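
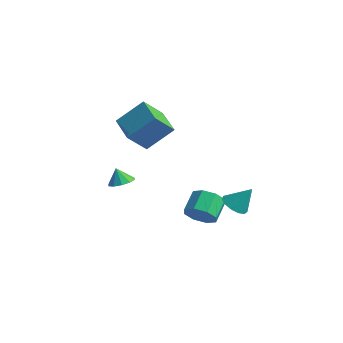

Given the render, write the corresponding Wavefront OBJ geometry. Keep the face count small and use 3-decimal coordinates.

v 1.127 0.359 -3.344
v 1.71 1.047 -3.861
v 1.136 2.17 -3.012
v 0.553 1.481 -2.496
v 0.998 0.938 -4.198
v 0.424 2.061 -3.35
v 0.361 0.489 -4.035
v -0.213 1.612 -3.187
v 0.173 -0.036 -3.467
v -0.401 1.087 -2.619
v 0.544 -0.33 -2.828
v -0.03 0.793 -1.979
v 1.256 -0.221 -2.49
v 0.682 0.902 -1.642
v 1.893 0.228 -2.653
v 1.319 1.351 -1.805
v 2.081 0.753 -3.221
v 1.507 1.876 -2.373
v 3.179 1.155 -1.794
v 3.701 0.452 -1.706
v 3.861 1.825 -0.486
v 3.944 0.771 -1.997
v 3.945 1.212 -2.223
v 3.702 1.635 -2.313
v 3.293 1.905 -2.238
v 2.848 1.938 -2.022
v 2.508 1.721 -1.734
v 2.381 1.325 -1.464
v 2.507 0.875 -1.299
v 2.846 0.513 -1.291
v 3.291 0.356 -1.443
v -0.731 -1.998 2.088
v -0.842 -3.285 3.371
v -2.533 -1.4 2.531
v -2.644 -2.687 3.814
v 0.064 -0.653 3.506
v -0.047 -1.94 4.789
v -1.738 -0.055 3.949
v -1.849 -1.342 5.232
v -3.004 -2.074 -1.504
v -2.353 -2.537 -1.314
v -3.376 -2.186 -0.496
v -2.236 -2.053 -1.217
v -2.411 -1.578 -1.23
v -2.813 -1.292 -1.347
v -3.288 -1.305 -1.524
v -3.654 -1.612 -1.693
v -3.772 -2.095 -1.79
v -3.596 -2.57 -1.778
v -3.194 -2.856 -1.661
v -2.72 -2.843 -1.484
f 2 1 5
f 2 5 3
f 3 5 6
f 3 6 4
f 5 1 7
f 5 7 6
f 6 7 8
f 6 8 4
f 7 1 9
f 7 9 8
f 8 9 10
f 8 10 4
f 9 1 11
f 9 11 10
f 10 11 12
f 10 12 4
f 11 1 13
f 11 13 12
f 12 13 14
f 12 14 4
f 13 1 15
f 13 15 14
f 14 15 16
f 14 16 4
f 15 1 17
f 15 17 16
f 16 17 18
f 16 18 4
f 17 1 2
f 17 2 18
f 18 2 3
f 18 3 4
f 20 19 22
f 20 22 21
f 22 19 23
f 22 23 21
f 23 19 24
f 23 24 21
f 24 19 25
f 24 25 21
f 25 19 26
f 25 26 21
f 26 19 27
f 26 27 21
f 27 19 28
f 27 28 21
f 28 19 29
f 28 29 21
f 29 19 30
f 29 30 21
f 30 19 31
f 30 31 21
f 31 19 20
f 31 20 21
f 33 35 32
f 36 33 32
f 32 35 34
f 34 36 32
f 33 39 35
f 37 33 36
f 37 39 33
f 35 39 34
f 38 36 34
f 34 39 38
f 38 37 36
f 39 37 38
f 41 40 43
f 41 43 42
f 43 40 44
f 43 44 42
f 44 40 45
f 44 45 42
f 45 40 46
f 45 46 42
f 46 40 47
f 46 47 42
f 47 40 48
f 47 48 42
f 48 40 49
f 48 49 42
f 49 40 50
f 49 50 42
f 50 40 51
f 50 51 42
f 51 40 41
f 51 41 42



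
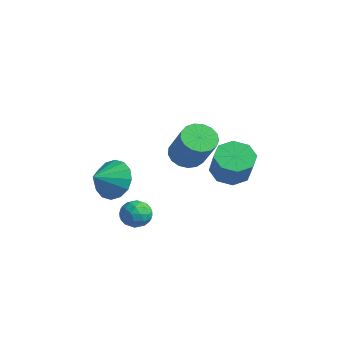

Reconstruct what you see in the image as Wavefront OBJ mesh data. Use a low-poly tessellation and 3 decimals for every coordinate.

v -1.401 -2.048 -1.969
v -0.532 -2.227 -2.568
v -1.239 -3.132 -1.411
v -0.344 -1.966 -2.116
v -0.439 -1.728 -1.625
v -0.792 -1.576 -1.226
v -1.307 -1.549 -1.027
v -1.848 -1.657 -1.079
v -2.269 -1.869 -1.37
v -2.457 -2.129 -1.821
v -2.362 -2.367 -2.312
v -2.01 -2.52 -2.711
v -1.494 -2.546 -2.911
v -0.953 -2.439 -2.859
v -0.095 3.089 -2.295
v 0.577 2.729 -2.844
v 1.428 2.351 -1.555
v 0.755 2.711 -1.005
v 0.679 3.427 -2.706
v 1.53 3.049 -1.417
v 0.328 3.928 -2.327
v 1.178 3.55 -1.038
v -0.272 3.937 -1.929
v 0.579 3.559 -0.64
v -0.768 3.449 -1.745
v 0.083 3.071 -0.456
v -0.87 2.751 -1.883
v -0.019 2.373 -0.594
v -0.518 2.25 -2.262
v 0.332 1.872 -0.973
v 0.081 2.241 -2.66
v 0.932 1.863 -1.371
v 0.176 -1.273 -4.036
v 0.49 -1.499 -3.385
v -0.83 -1.921 -3.775
v -0.516 -2.147 -3.124
v -0.721 -1.424 -3.215
v -0.099 -1.023 -3.376
v -0.241 -2.397 -3.784
v 0.381 -1.996 -3.945
v 0.232 -2.193 -3.229
v -0.064 -1.592 -2.878
v -0.276 -1.828 -4.282
v -0.572 -1.227 -3.931
v 0.421 -1.329 -3.733
v -0.761 -2.091 -3.427
v -0.882 -1.666 -3.48
v -0.697 -1.798 -3.098
v 0.075 -1.05 -3.728
v 0.26 -1.182 -3.346
v -0.452 -1.138 -3.246
v -0.6 -2.238 -3.814
v -0.415 -2.37 -3.432
v 0.357 -1.622 -4.062
v 0.542 -1.754 -3.68
v 0.112 -2.282 -3.914
v 0.454 -1.87 -3.259
v -0.137 -2.251 -3.106
v 0.025 -2.398 -3.493
v 0.39 -2.162 -3.588
v 0.28 -1.516 -3.053
v -0.311 -1.897 -2.899
v -0.432 -1.472 -2.953
v -0.066 -1.237 -3.047
v 0.129 -1.924 -2.961
v -0.029 -1.523 -4.261
v -0.62 -1.904 -4.107
v -0.274 -2.183 -4.113
v 0.092 -1.948 -4.207
v -0.203 -1.169 -4.054
v -0.794 -1.55 -3.901
v -0.73 -1.258 -3.572
v -0.365 -1.022 -3.667
v -0.469 -1.496 -4.199
v -0.029 0.761 -0.64
v 0.547 1.195 -1.051
v 1.784 0.993 0.469
v 1.209 0.559 0.88
v 0.345 1.472 -0.85
v 1.582 1.27 0.67
v 0.058 1.586 -0.6
v 1.295 1.383 0.919
v -0.25 1.511 -0.36
v 0.987 1.308 1.16
v -0.506 1.264 -0.184
v 0.731 1.062 1.336
v -0.654 0.902 -0.112
v 0.583 0.7 1.407
v -0.658 0.508 -0.161
v 0.579 0.305 1.358
v -0.518 0.172 -0.32
v 0.72 -0.031 1.2
v -0.265 -0.03 -0.552
v 0.972 -0.232 0.968
v 0.041 -0.049 -0.804
v 1.278 -0.252 0.715
v 0.331 0.116 -1.019
v 1.569 -0.086 0.501
v 0.539 0.43 -1.146
v 1.777 0.228 0.373
v 0.617 0.819 -1.158
v 1.854 0.617 0.362
f 2 1 4
f 2 4 3
f 4 1 5
f 4 5 3
f 5 1 6
f 5 6 3
f 6 1 7
f 6 7 3
f 7 1 8
f 7 8 3
f 8 1 9
f 8 9 3
f 9 1 10
f 9 10 3
f 10 1 11
f 10 11 3
f 11 1 12
f 11 12 3
f 12 1 13
f 12 13 3
f 13 1 14
f 13 14 3
f 14 1 2
f 14 2 3
f 16 15 19
f 16 19 17
f 17 19 20
f 17 20 18
f 19 15 21
f 19 21 20
f 20 21 22
f 20 22 18
f 21 15 23
f 21 23 22
f 22 23 24
f 22 24 18
f 23 15 25
f 23 25 24
f 24 25 26
f 24 26 18
f 25 15 27
f 25 27 26
f 26 27 28
f 26 28 18
f 27 15 29
f 27 29 28
f 28 29 30
f 28 30 18
f 29 15 31
f 29 31 30
f 30 31 32
f 30 32 18
f 31 15 16
f 31 16 32
f 32 16 17
f 32 17 18
f 33 70 49
f 70 44 73
f 49 73 38
f 70 73 49
f 33 49 45
f 49 38 50
f 45 50 34
f 49 50 45
f 33 45 54
f 45 34 55
f 54 55 40
f 45 55 54
f 33 54 66
f 54 40 69
f 66 69 43
f 54 69 66
f 33 66 70
f 66 43 74
f 70 74 44
f 66 74 70
f 34 50 61
f 50 38 64
f 61 64 42
f 50 64 61
f 38 73 51
f 73 44 72
f 51 72 37
f 73 72 51
f 44 74 71
f 74 43 67
f 71 67 35
f 74 67 71
f 43 69 68
f 69 40 56
f 68 56 39
f 69 56 68
f 40 55 60
f 55 34 57
f 60 57 41
f 55 57 60
f 36 62 48
f 62 42 63
f 48 63 37
f 62 63 48
f 36 48 46
f 48 37 47
f 46 47 35
f 48 47 46
f 36 46 53
f 46 35 52
f 53 52 39
f 46 52 53
f 36 53 58
f 53 39 59
f 58 59 41
f 53 59 58
f 36 58 62
f 58 41 65
f 62 65 42
f 58 65 62
f 37 63 51
f 63 42 64
f 51 64 38
f 63 64 51
f 35 47 71
f 47 37 72
f 71 72 44
f 47 72 71
f 39 52 68
f 52 35 67
f 68 67 43
f 52 67 68
f 41 59 60
f 59 39 56
f 60 56 40
f 59 56 60
f 42 65 61
f 65 41 57
f 61 57 34
f 65 57 61
f 76 75 79
f 76 79 77
f 77 79 80
f 77 80 78
f 79 75 81
f 79 81 80
f 80 81 82
f 80 82 78
f 81 75 83
f 81 83 82
f 82 83 84
f 82 84 78
f 83 75 85
f 83 85 84
f 84 85 86
f 84 86 78
f 85 75 87
f 85 87 86
f 86 87 88
f 86 88 78
f 87 75 89
f 87 89 88
f 88 89 90
f 88 90 78
f 89 75 91
f 89 91 90
f 90 91 92
f 90 92 78
f 91 75 93
f 91 93 92
f 92 93 94
f 92 94 78
f 93 75 95
f 93 95 94
f 94 95 96
f 94 96 78
f 95 75 97
f 95 97 96
f 96 97 98
f 96 98 78
f 97 75 99
f 97 99 98
f 98 99 100
f 98 100 78
f 99 75 101
f 99 101 100
f 100 101 102
f 100 102 78
f 101 75 76
f 101 76 102
f 102 76 77
f 102 77 78



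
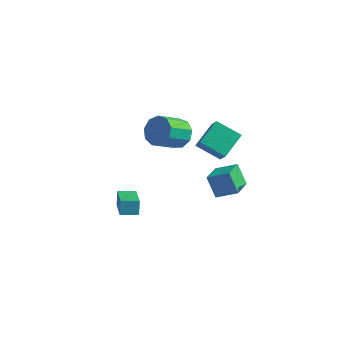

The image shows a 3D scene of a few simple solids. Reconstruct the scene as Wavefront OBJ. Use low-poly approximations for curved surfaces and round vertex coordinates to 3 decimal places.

v -2.488 -3.394 -3.62
v -2.663 -2.998 -2.696
v -3.662 -1.786 -4.532
v -3.837 -1.39 -3.608
v -1.563 -2.77 -3.712
v -1.738 -2.374 -2.788
v -2.737 -1.162 -4.624
v -2.912 -0.766 -3.7
v 2.923 -1.269 2.245
v 1.435 -1.482 3.018
v 3.144 0.228 3.083
v 1.656 0.015 3.856
v 3.644 -2.035 3.424
v 2.156 -2.248 4.197
v 3.865 -0.538 4.262
v 2.377 -0.751 5.035
v -0.507 0.054 2.128
v 0.353 0.134 2.708
v -0.234 -1.275 3.771
v -1.093 -1.354 3.192
v -0.159 0.549 2.974
v -0.746 -0.86 4.038
v -0.834 0.732 2.845
v -1.421 -0.676 3.909
v -1.356 0.599 2.381
v -1.943 -0.81 3.444
v -1.48 0.21 1.798
v -2.067 -1.198 2.862
v -1.149 -0.251 1.369
v -1.736 -1.659 2.433
v -0.517 -0.57 1.296
v -1.104 -1.978 2.36
v 0.12 -0.597 1.612
v -0.467 -2.005 2.676
v 0.463 -0.319 2.17
v -0.124 -1.727 3.233
v 1.605 0.678 -0.699
v 1.844 -0.852 -0.224
v 2.844 1.071 -0.056
v 3.083 -0.459 0.418
v 2.357 0.399 -1.978
v 2.596 -1.131 -1.504
v 3.596 0.792 -1.336
v 3.835 -0.738 -0.861
f 2 4 1
f 5 2 1
f 1 4 3
f 3 5 1
f 2 8 4
f 6 2 5
f 6 8 2
f 4 8 3
f 7 5 3
f 3 8 7
f 7 6 5
f 8 6 7
f 10 12 9
f 13 10 9
f 9 12 11
f 11 13 9
f 10 16 12
f 14 10 13
f 14 16 10
f 12 16 11
f 15 13 11
f 11 16 15
f 15 14 13
f 16 14 15
f 18 17 21
f 18 21 19
f 19 21 22
f 19 22 20
f 21 17 23
f 21 23 22
f 22 23 24
f 22 24 20
f 23 17 25
f 23 25 24
f 24 25 26
f 24 26 20
f 25 17 27
f 25 27 26
f 26 27 28
f 26 28 20
f 27 17 29
f 27 29 28
f 28 29 30
f 28 30 20
f 29 17 31
f 29 31 30
f 30 31 32
f 30 32 20
f 31 17 33
f 31 33 32
f 32 33 34
f 32 34 20
f 33 17 35
f 33 35 34
f 34 35 36
f 34 36 20
f 35 17 18
f 35 18 36
f 36 18 19
f 36 19 20
f 38 40 37
f 41 38 37
f 37 40 39
f 39 41 37
f 38 44 40
f 42 38 41
f 42 44 38
f 40 44 39
f 43 41 39
f 39 44 43
f 43 42 41
f 44 42 43



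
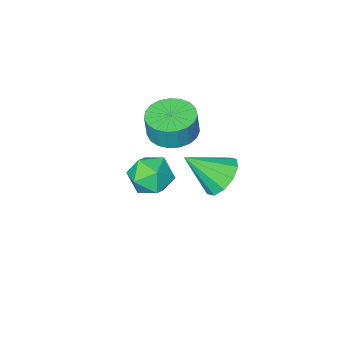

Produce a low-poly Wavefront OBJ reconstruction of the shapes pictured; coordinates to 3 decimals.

v -0.872 -0.94 -0.153
v 0.071 -1.39 -0.257
v 0.235 -1.31 0.889
v -0.708 -0.86 0.993
v 0.167 -0.966 -0.3
v 0.331 -0.886 0.846
v 0.084 -0.538 -0.318
v 0.248 -0.458 0.828
v -0.165 -0.179 -0.307
v -0.001 -0.099 0.839
v -0.536 0.048 -0.269
v -0.372 0.128 0.876
v -0.965 0.104 -0.212
v -0.801 0.184 0.934
v -1.378 -0.02 -0.144
v -1.214 0.06 1.001
v -1.704 -0.303 -0.078
v -1.54 -0.224 1.068
v -1.885 -0.696 -0.025
v -1.721 -0.617 1.121
v -1.892 -1.132 0.007
v -1.728 -1.052 1.152
v -1.722 -1.534 0.01
v -1.558 -1.455 1.156
v -1.405 -1.834 -0.014
v -1.241 -1.754 1.131
v -0.996 -1.978 -0.063
v -0.832 -1.899 1.083
v -0.566 -1.944 -0.127
v -0.402 -1.864 1.019
v -0.188 -1.735 -0.195
v -0.024 -1.656 0.95
v 2.179 3.09 0.852
v 2.784 3.612 1.417
v 2.216 1.908 1.903
v 2.821 2.43 2.468
v 1.89 2.709 2.36
v 1.867 3.439 1.71
v 3.133 2.081 1.61
v 3.11 2.811 0.96
v 3.373 2.988 1.885
v 2.605 3.376 2.349
v 2.395 2.144 0.971
v 1.627 2.532 1.435
v -2.348 0.352 -2.817
v -1.918 -0.147 -3.609
v -1.092 -0.492 -1.603
v -1.614 0.408 -3.538
v -1.591 0.941 -3.191
v -1.857 1.25 -2.702
v -2.311 1.215 -2.256
v -2.779 0.85 -2.025
v -3.082 0.295 -2.096
v -3.105 -0.238 -2.443
v -2.84 -0.546 -2.932
v -2.386 -0.512 -3.378
f 2 1 5
f 2 5 3
f 3 5 6
f 3 6 4
f 5 1 7
f 5 7 6
f 6 7 8
f 6 8 4
f 7 1 9
f 7 9 8
f 8 9 10
f 8 10 4
f 9 1 11
f 9 11 10
f 10 11 12
f 10 12 4
f 11 1 13
f 11 13 12
f 12 13 14
f 12 14 4
f 13 1 15
f 13 15 14
f 14 15 16
f 14 16 4
f 15 1 17
f 15 17 16
f 16 17 18
f 16 18 4
f 17 1 19
f 17 19 18
f 18 19 20
f 18 20 4
f 19 1 21
f 19 21 20
f 20 21 22
f 20 22 4
f 21 1 23
f 21 23 22
f 22 23 24
f 22 24 4
f 23 1 25
f 23 25 24
f 24 25 26
f 24 26 4
f 25 1 27
f 25 27 26
f 26 27 28
f 26 28 4
f 27 1 29
f 27 29 28
f 28 29 30
f 28 30 4
f 29 1 31
f 29 31 30
f 30 31 32
f 30 32 4
f 31 1 2
f 31 2 32
f 32 2 3
f 32 3 4
f 33 44 38
f 33 38 34
f 33 34 40
f 33 40 43
f 33 43 44
f 34 38 42
f 38 44 37
f 44 43 35
f 43 40 39
f 40 34 41
f 36 42 37
f 36 37 35
f 36 35 39
f 36 39 41
f 36 41 42
f 37 42 38
f 35 37 44
f 39 35 43
f 41 39 40
f 42 41 34
f 46 45 48
f 46 48 47
f 48 45 49
f 48 49 47
f 49 45 50
f 49 50 47
f 50 45 51
f 50 51 47
f 51 45 52
f 51 52 47
f 52 45 53
f 52 53 47
f 53 45 54
f 53 54 47
f 54 45 55
f 54 55 47
f 55 45 56
f 55 56 47
f 56 45 46
f 56 46 47



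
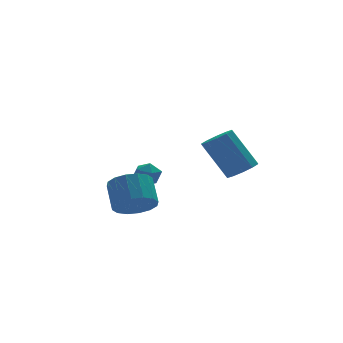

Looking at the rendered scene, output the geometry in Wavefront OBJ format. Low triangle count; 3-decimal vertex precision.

v 2.897 0.82 2.629
v 3.46 0.441 3.071
v 2.587 1.261 4.892
v 2.023 1.64 4.451
v 3.636 0.894 2.951
v 2.763 1.714 4.772
v 3.53 1.318 2.708
v 2.657 2.139 4.529
v 3.182 1.553 2.436
v 2.308 2.373 4.257
v 2.724 1.507 2.237
v 1.851 2.328 4.058
v 2.333 1.199 2.188
v 1.46 2.019 4.009
v 2.157 0.746 2.308
v 1.284 1.566 4.129
v 2.263 0.321 2.551
v 1.39 1.142 4.372
v 2.612 0.087 2.823
v 1.738 0.907 4.644
v 3.069 0.132 3.022
v 2.196 0.953 4.843
v -2.565 -0.731 1.838
v -1.979 -1.308 2.371
v -1.85 -0.266 3.356
v -2.435 0.311 2.822
v -1.667 -1.054 2.062
v -1.538 -0.012 3.047
v -1.595 -0.714 1.693
v -1.466 0.328 2.678
v -1.784 -0.379 1.362
v -1.654 0.664 2.347
v -2.181 -0.137 1.159
v -2.052 0.905 2.144
v -2.681 -0.055 1.137
v -2.552 0.987 2.122
v -3.15 -0.154 1.304
v -3.021 0.888 2.289
v -3.462 -0.408 1.613
v -3.333 0.634 2.598
v -3.534 -0.748 1.982
v -3.405 0.294 2.967
v -3.346 -1.084 2.313
v -3.216 -0.041 3.298
v -2.948 -1.325 2.516
v -2.819 -0.283 3.501
v -2.448 -1.407 2.538
v -2.319 -0.365 3.523
v -0.703 4.087 2.275
v -0.006 4.004 2.141
v -0.934 3.136 1.659
v -0.237 3.053 1.525
v -0.488 2.954 2.187
v -0.345 3.542 2.568
v -0.595 3.598 1.232
v -0.452 4.186 1.613
v 0.061 3.702 1.497
v 0.127 3.304 2.087
v -1.067 3.836 1.713
v -1.001 3.438 2.303
f 2 1 5
f 2 5 3
f 3 5 6
f 3 6 4
f 5 1 7
f 5 7 6
f 6 7 8
f 6 8 4
f 7 1 9
f 7 9 8
f 8 9 10
f 8 10 4
f 9 1 11
f 9 11 10
f 10 11 12
f 10 12 4
f 11 1 13
f 11 13 12
f 12 13 14
f 12 14 4
f 13 1 15
f 13 15 14
f 14 15 16
f 14 16 4
f 15 1 17
f 15 17 16
f 16 17 18
f 16 18 4
f 17 1 19
f 17 19 18
f 18 19 20
f 18 20 4
f 19 1 21
f 19 21 20
f 20 21 22
f 20 22 4
f 21 1 2
f 21 2 22
f 22 2 3
f 22 3 4
f 24 23 27
f 24 27 25
f 25 27 28
f 25 28 26
f 27 23 29
f 27 29 28
f 28 29 30
f 28 30 26
f 29 23 31
f 29 31 30
f 30 31 32
f 30 32 26
f 31 23 33
f 31 33 32
f 32 33 34
f 32 34 26
f 33 23 35
f 33 35 34
f 34 35 36
f 34 36 26
f 35 23 37
f 35 37 36
f 36 37 38
f 36 38 26
f 37 23 39
f 37 39 38
f 38 39 40
f 38 40 26
f 39 23 41
f 39 41 40
f 40 41 42
f 40 42 26
f 41 23 43
f 41 43 42
f 42 43 44
f 42 44 26
f 43 23 45
f 43 45 44
f 44 45 46
f 44 46 26
f 45 23 47
f 45 47 46
f 46 47 48
f 46 48 26
f 47 23 24
f 47 24 48
f 48 24 25
f 48 25 26
f 49 60 54
f 49 54 50
f 49 50 56
f 49 56 59
f 49 59 60
f 50 54 58
f 54 60 53
f 60 59 51
f 59 56 55
f 56 50 57
f 52 58 53
f 52 53 51
f 52 51 55
f 52 55 57
f 52 57 58
f 53 58 54
f 51 53 60
f 55 51 59
f 57 55 56
f 58 57 50



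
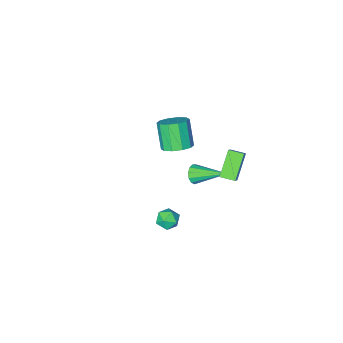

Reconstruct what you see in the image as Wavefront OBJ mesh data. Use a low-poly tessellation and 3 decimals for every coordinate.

v -1.477 -0.446 0.047
v -1.028 -0.382 0.513
v -2.663 1.146 0.973
v -0.931 -0.153 0.244
v -1.007 -0.017 -0.087
v -1.232 -0.017 -0.376
v -1.535 -0.153 -0.53
v -1.82 -0.382 -0.501
v -1.995 -0.631 -0.298
v -2.006 -0.821 0.015
v -1.849 -0.892 0.338
v -1.574 -0.821 0.569
v -1.268 -0.631 0.634
v -2.041 -3.32 -0.384
v -1.397 -2.794 0.076
v -1.676 -3.774 1.584
v -2.319 -4.3 1.124
v -1.922 -2.54 0.145
v -2.2 -3.52 1.653
v -2.492 -2.583 0.011
v -2.77 -3.563 1.519
v -2.89 -2.908 -0.273
v -3.168 -3.888 1.235
v -2.963 -3.39 -0.6
v -3.242 -4.371 0.908
v -2.684 -3.846 -0.844
v -2.963 -4.826 0.664
v -2.16 -4.1 -0.913
v -2.438 -5.08 0.595
v -1.59 -4.057 -0.779
v -1.868 -5.037 0.729
v -1.192 -3.732 -0.495
v -1.47 -4.712 1.013
v -1.118 -3.249 -0.168
v -1.397 -4.23 1.34
v 2.364 4.198 2.27
v 2.977 3.89 2.47
v 2.083 3.25 1.67
v 2.696 2.942 1.87
v 2.182 3.059 2.352
v 2.355 3.645 2.723
v 2.705 3.495 1.417
v 2.878 4.081 1.788
v 3.188 3.456 1.943
v 2.865 3.186 2.521
v 2.195 3.954 1.619
v 1.872 3.684 2.197
v -2.734 2.041 1.193
v -3.762 1.232 2.385
v -2.011 2.97 2.447
v -3.039 2.161 3.64
v -2.121 1.419 1.3
v -3.149 0.61 2.493
v -1.398 2.348 2.555
v -2.426 1.539 3.747
f 2 1 4
f 2 4 3
f 4 1 5
f 4 5 3
f 5 1 6
f 5 6 3
f 6 1 7
f 6 7 3
f 7 1 8
f 7 8 3
f 8 1 9
f 8 9 3
f 9 1 10
f 9 10 3
f 10 1 11
f 10 11 3
f 11 1 12
f 11 12 3
f 12 1 13
f 12 13 3
f 13 1 2
f 13 2 3
f 15 14 18
f 15 18 16
f 16 18 19
f 16 19 17
f 18 14 20
f 18 20 19
f 19 20 21
f 19 21 17
f 20 14 22
f 20 22 21
f 21 22 23
f 21 23 17
f 22 14 24
f 22 24 23
f 23 24 25
f 23 25 17
f 24 14 26
f 24 26 25
f 25 26 27
f 25 27 17
f 26 14 28
f 26 28 27
f 27 28 29
f 27 29 17
f 28 14 30
f 28 30 29
f 29 30 31
f 29 31 17
f 30 14 32
f 30 32 31
f 31 32 33
f 31 33 17
f 32 14 34
f 32 34 33
f 33 34 35
f 33 35 17
f 34 14 15
f 34 15 35
f 35 15 16
f 35 16 17
f 36 47 41
f 36 41 37
f 36 37 43
f 36 43 46
f 36 46 47
f 37 41 45
f 41 47 40
f 47 46 38
f 46 43 42
f 43 37 44
f 39 45 40
f 39 40 38
f 39 38 42
f 39 42 44
f 39 44 45
f 40 45 41
f 38 40 47
f 42 38 46
f 44 42 43
f 45 44 37
f 49 51 48
f 52 49 48
f 48 51 50
f 50 52 48
f 49 55 51
f 53 49 52
f 53 55 49
f 51 55 50
f 54 52 50
f 50 55 54
f 54 53 52
f 55 53 54



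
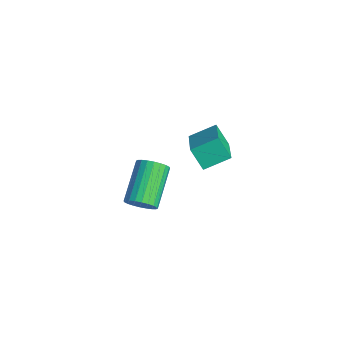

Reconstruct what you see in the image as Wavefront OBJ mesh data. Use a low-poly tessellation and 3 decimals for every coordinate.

v 2.427 -1.838 0.468
v 1.947 -2.107 1.231
v 2.589 -0.896 0.902
v 2.109 -1.164 1.664
v 3.831 -2.396 1.156
v 3.351 -2.664 1.918
v 3.993 -1.453 1.589
v 3.513 -1.722 2.352
v 1.067 -3.552 -2.919
v 1.514 -3.446 -2.503
v 0.381 -2.502 -1.525
v -0.067 -2.608 -1.941
v 1.542 -3.257 -2.652
v 0.409 -2.313 -1.674
v 1.498 -3.114 -2.842
v 0.365 -2.17 -1.864
v 1.388 -3.037 -3.043
v 0.255 -2.093 -2.065
v 1.23 -3.039 -3.226
v 0.097 -2.094 -2.247
v 1.046 -3.118 -3.362
v -0.087 -2.174 -2.383
v 0.865 -3.264 -3.43
v -0.268 -2.32 -2.452
v 0.716 -3.454 -3.421
v -0.418 -2.509 -2.442
v 0.619 -3.658 -3.335
v -0.514 -2.714 -2.357
v 0.591 -3.847 -3.186
v -0.542 -2.903 -2.208
v 0.635 -3.99 -2.996
v -0.498 -3.046 -2.018
v 0.745 -4.067 -2.795
v -0.388 -3.123 -1.817
v 0.903 -4.066 -2.613
v -0.23 -3.121 -1.634
v 1.087 -3.986 -2.477
v -0.046 -3.042 -1.498
v 1.268 -3.84 -2.408
v 0.135 -2.896 -1.43
v 1.418 -3.651 -2.418
v 0.284 -2.706 -1.439
f 2 4 1
f 5 2 1
f 1 4 3
f 3 5 1
f 2 8 4
f 6 2 5
f 6 8 2
f 4 8 3
f 7 5 3
f 3 8 7
f 7 6 5
f 8 6 7
f 10 9 13
f 10 13 11
f 11 13 14
f 11 14 12
f 13 9 15
f 13 15 14
f 14 15 16
f 14 16 12
f 15 9 17
f 15 17 16
f 16 17 18
f 16 18 12
f 17 9 19
f 17 19 18
f 18 19 20
f 18 20 12
f 19 9 21
f 19 21 20
f 20 21 22
f 20 22 12
f 21 9 23
f 21 23 22
f 22 23 24
f 22 24 12
f 23 9 25
f 23 25 24
f 24 25 26
f 24 26 12
f 25 9 27
f 25 27 26
f 26 27 28
f 26 28 12
f 27 9 29
f 27 29 28
f 28 29 30
f 28 30 12
f 29 9 31
f 29 31 30
f 30 31 32
f 30 32 12
f 31 9 33
f 31 33 32
f 32 33 34
f 32 34 12
f 33 9 35
f 33 35 34
f 34 35 36
f 34 36 12
f 35 9 37
f 35 37 36
f 36 37 38
f 36 38 12
f 37 9 39
f 37 39 38
f 38 39 40
f 38 40 12
f 39 9 41
f 39 41 40
f 40 41 42
f 40 42 12
f 41 9 10
f 41 10 42
f 42 10 11
f 42 11 12



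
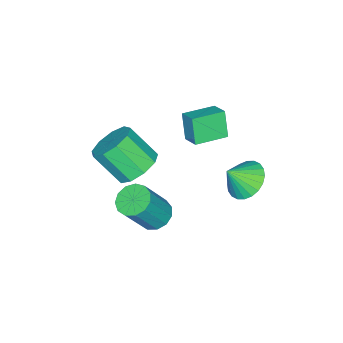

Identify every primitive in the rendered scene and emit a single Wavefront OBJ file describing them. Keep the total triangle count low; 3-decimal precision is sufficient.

v 2.198 1.463 -0.172
v 2.74 1.139 -0.557
v 3.685 0.793 1.067
v 3.142 1.117 1.452
v 2.841 1.543 -0.529
v 3.786 1.197 1.095
v 2.737 1.921 -0.388
v 3.682 1.575 1.236
v 2.462 2.154 -0.178
v 3.407 1.808 1.445
v 2.103 2.168 0.034
v 3.048 1.822 1.657
v 1.774 1.957 0.18
v 2.719 1.611 1.804
v 1.58 1.59 0.215
v 2.524 1.244 1.838
v 1.581 1.183 0.127
v 2.526 0.836 1.751
v 1.779 0.864 -0.056
v 2.724 0.518 1.568
v 2.109 0.736 -0.275
v 3.054 0.39 1.348
v 2.468 0.838 -0.462
v 3.412 0.492 1.161
v 2.037 0.657 2.217
v 2.892 0.436 1.895
v 3.057 -0.679 3.1
v 2.203 -0.457 3.423
v 2.936 0.909 2.327
v 3.101 -0.205 3.533
v 2.56 1.265 2.708
v 2.725 0.151 3.913
v 1.939 1.337 2.859
v 2.104 0.222 4.065
v 1.364 1.09 2.71
v 1.529 -0.024 3.915
v 1.104 0.641 2.33
v 1.27 -0.473 3.536
v 1.281 0.2 1.898
v 1.446 -0.915 3.103
v 1.812 -0.028 1.615
v 1.977 -1.142 2.82
v 2.448 0.065 1.614
v 2.613 -1.049 2.819
v -1.193 2.167 2.526
v -1.544 1.799 3.635
v -0.815 2.845 2.871
v -1.166 2.478 3.98
v -0.014 1.442 2.66
v -0.365 1.075 3.769
v 0.364 2.121 3.005
v 0.013 1.753 4.114
v -1.804 3.126 -0.706
v -1.143 3.789 -0.792
v -1.176 2.614 0.166
v -1.365 3.941 -0.543
v -1.654 3.969 -0.319
v -1.965 3.869 -0.153
v -2.252 3.656 -0.072
v -2.471 3.362 -0.087
v -2.588 3.032 -0.197
v -2.586 2.716 -0.384
v -2.465 2.463 -0.62
v -2.243 2.311 -0.869
v -1.954 2.283 -1.093
v -1.642 2.383 -1.259
v -1.355 2.596 -1.34
v -1.137 2.89 -1.325
v -1.019 3.22 -1.215
v -1.022 3.536 -1.028
f 2 1 5
f 2 5 3
f 3 5 6
f 3 6 4
f 5 1 7
f 5 7 6
f 6 7 8
f 6 8 4
f 7 1 9
f 7 9 8
f 8 9 10
f 8 10 4
f 9 1 11
f 9 11 10
f 10 11 12
f 10 12 4
f 11 1 13
f 11 13 12
f 12 13 14
f 12 14 4
f 13 1 15
f 13 15 14
f 14 15 16
f 14 16 4
f 15 1 17
f 15 17 16
f 16 17 18
f 16 18 4
f 17 1 19
f 17 19 18
f 18 19 20
f 18 20 4
f 19 1 21
f 19 21 20
f 20 21 22
f 20 22 4
f 21 1 23
f 21 23 22
f 22 23 24
f 22 24 4
f 23 1 2
f 23 2 24
f 24 2 3
f 24 3 4
f 26 25 29
f 26 29 27
f 27 29 30
f 27 30 28
f 29 25 31
f 29 31 30
f 30 31 32
f 30 32 28
f 31 25 33
f 31 33 32
f 32 33 34
f 32 34 28
f 33 25 35
f 33 35 34
f 34 35 36
f 34 36 28
f 35 25 37
f 35 37 36
f 36 37 38
f 36 38 28
f 37 25 39
f 37 39 38
f 38 39 40
f 38 40 28
f 39 25 41
f 39 41 40
f 40 41 42
f 40 42 28
f 41 25 43
f 41 43 42
f 42 43 44
f 42 44 28
f 43 25 26
f 43 26 44
f 44 26 27
f 44 27 28
f 46 48 45
f 49 46 45
f 45 48 47
f 47 49 45
f 46 52 48
f 50 46 49
f 50 52 46
f 48 52 47
f 51 49 47
f 47 52 51
f 51 50 49
f 52 50 51
f 54 53 56
f 54 56 55
f 56 53 57
f 56 57 55
f 57 53 58
f 57 58 55
f 58 53 59
f 58 59 55
f 59 53 60
f 59 60 55
f 60 53 61
f 60 61 55
f 61 53 62
f 61 62 55
f 62 53 63
f 62 63 55
f 63 53 64
f 63 64 55
f 64 53 65
f 64 65 55
f 65 53 66
f 65 66 55
f 66 53 67
f 66 67 55
f 67 53 68
f 67 68 55
f 68 53 69
f 68 69 55
f 69 53 70
f 69 70 55
f 70 53 54
f 70 54 55



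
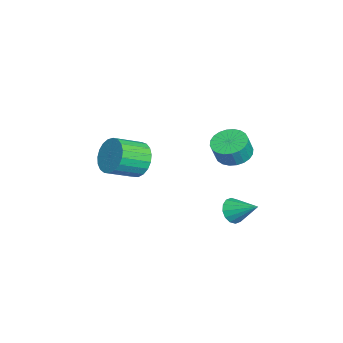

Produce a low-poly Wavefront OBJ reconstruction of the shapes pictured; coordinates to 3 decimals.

v 0.754 1.636 -3.484
v 1.182 1.752 -4.013
v 1.366 2.704 -2.756
v 0.898 1.958 -4.077
v 0.575 2.079 -3.983
v 0.301 2.08 -3.754
v 0.147 1.963 -3.454
v 0.157 1.758 -3.161
v 0.326 1.52 -2.956
v 0.61 1.314 -2.891
v 0.933 1.194 -2.986
v 1.208 1.192 -3.214
v 1.361 1.309 -3.515
v 1.352 1.514 -3.807
v -3.543 -2.828 -3.193
v -2.823 -2.788 -3.886
v -2.096 -4.012 -3.2
v -2.817 -4.052 -2.507
v -2.674 -2.535 -3.591
v -1.947 -3.759 -2.905
v -2.676 -2.332 -3.228
v -1.949 -3.556 -2.542
v -2.827 -2.215 -2.859
v -2.1 -3.439 -2.173
v -3.102 -2.204 -2.548
v -2.376 -3.428 -1.862
v -3.454 -2.301 -2.348
v -2.727 -3.525 -1.662
v -3.821 -2.489 -2.294
v -3.094 -3.713 -1.608
v -4.14 -2.736 -2.396
v -3.413 -3.959 -1.71
v -4.356 -2.998 -2.635
v -3.629 -4.222 -1.949
v -4.431 -3.231 -2.971
v -3.704 -4.455 -2.285
v -4.353 -3.395 -3.346
v -3.626 -4.618 -2.66
v -4.135 -3.46 -3.694
v -3.408 -4.684 -3.008
v -3.815 -3.416 -3.955
v -3.088 -4.64 -3.269
v -3.447 -3.271 -4.085
v -2.72 -4.494 -3.399
v -3.097 -3.049 -4.06
v -2.37 -4.272 -3.374
v -2.351 1.536 -1.792
v -1.718 1.052 -2.141
v -1.376 0.82 -1.198
v -2.009 1.304 -0.848
v -1.567 1.355 -2.121
v -1.224 1.123 -1.178
v -1.535 1.686 -2.051
v -1.192 1.453 -1.108
v -1.627 1.994 -1.942
v -1.284 1.761 -0.999
v -1.829 2.232 -1.81
v -1.487 2 -0.867
v -2.111 2.364 -1.675
v -1.769 2.132 -0.732
v -2.43 2.37 -1.558
v -2.087 2.138 -0.614
v -2.736 2.25 -1.476
v -2.394 2.017 -0.533
v -2.984 2.02 -1.442
v -2.642 1.788 -0.499
v -3.136 1.717 -1.462
v -2.793 1.485 -0.519
v -3.168 1.387 -1.532
v -2.825 1.154 -0.589
v -3.076 1.079 -1.641
v -2.733 0.846 -0.698
v -2.873 0.84 -1.773
v -2.531 0.608 -0.83
v -2.591 0.708 -1.908
v -2.249 0.476 -0.965
v -2.273 0.702 -2.026
v -1.93 0.47 -1.082
v -1.966 0.823 -2.107
v -1.624 0.59 -1.164
f 2 1 4
f 2 4 3
f 4 1 5
f 4 5 3
f 5 1 6
f 5 6 3
f 6 1 7
f 6 7 3
f 7 1 8
f 7 8 3
f 8 1 9
f 8 9 3
f 9 1 10
f 9 10 3
f 10 1 11
f 10 11 3
f 11 1 12
f 11 12 3
f 12 1 13
f 12 13 3
f 13 1 14
f 13 14 3
f 14 1 2
f 14 2 3
f 16 15 19
f 16 19 17
f 17 19 20
f 17 20 18
f 19 15 21
f 19 21 20
f 20 21 22
f 20 22 18
f 21 15 23
f 21 23 22
f 22 23 24
f 22 24 18
f 23 15 25
f 23 25 24
f 24 25 26
f 24 26 18
f 25 15 27
f 25 27 26
f 26 27 28
f 26 28 18
f 27 15 29
f 27 29 28
f 28 29 30
f 28 30 18
f 29 15 31
f 29 31 30
f 30 31 32
f 30 32 18
f 31 15 33
f 31 33 32
f 32 33 34
f 32 34 18
f 33 15 35
f 33 35 34
f 34 35 36
f 34 36 18
f 35 15 37
f 35 37 36
f 36 37 38
f 36 38 18
f 37 15 39
f 37 39 38
f 38 39 40
f 38 40 18
f 39 15 41
f 39 41 40
f 40 41 42
f 40 42 18
f 41 15 43
f 41 43 42
f 42 43 44
f 42 44 18
f 43 15 45
f 43 45 44
f 44 45 46
f 44 46 18
f 45 15 16
f 45 16 46
f 46 16 17
f 46 17 18
f 48 47 51
f 48 51 49
f 49 51 52
f 49 52 50
f 51 47 53
f 51 53 52
f 52 53 54
f 52 54 50
f 53 47 55
f 53 55 54
f 54 55 56
f 54 56 50
f 55 47 57
f 55 57 56
f 56 57 58
f 56 58 50
f 57 47 59
f 57 59 58
f 58 59 60
f 58 60 50
f 59 47 61
f 59 61 60
f 60 61 62
f 60 62 50
f 61 47 63
f 61 63 62
f 62 63 64
f 62 64 50
f 63 47 65
f 63 65 64
f 64 65 66
f 64 66 50
f 65 47 67
f 65 67 66
f 66 67 68
f 66 68 50
f 67 47 69
f 67 69 68
f 68 69 70
f 68 70 50
f 69 47 71
f 69 71 70
f 70 71 72
f 70 72 50
f 71 47 73
f 71 73 72
f 72 73 74
f 72 74 50
f 73 47 75
f 73 75 74
f 74 75 76
f 74 76 50
f 75 47 77
f 75 77 76
f 76 77 78
f 76 78 50
f 77 47 79
f 77 79 78
f 78 79 80
f 78 80 50
f 79 47 48
f 79 48 80
f 80 48 49
f 80 49 50



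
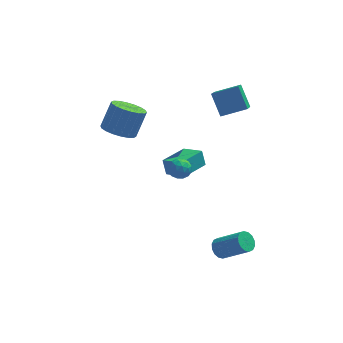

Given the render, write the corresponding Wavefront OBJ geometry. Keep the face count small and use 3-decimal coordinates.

v 0.751 -1.557 0.921
v 1.143 -1.614 1.516
v -0.123 -2.106 1.444
v 0.269 -2.163 2.039
v 0.032 -1.522 1.827
v 0.573 -1.183 1.503
v 0.447 -2.537 1.457
v 0.988 -2.198 1.133
v 0.955 -2.219 1.847
v 0.699 -1.592 2.076
v 0.321 -2.128 0.884
v 0.065 -1.501 1.113
v 1.024 -1.538 1.173
v -0.004 -2.182 1.787
v -0.143 -1.806 1.662
v 0.087 -1.839 2.012
v 0.689 -1.284 1.165
v 0.919 -1.318 1.515
v 0.266 -1.264 1.697
v 0.101 -2.402 1.445
v 0.331 -2.436 1.795
v 0.933 -1.881 0.948
v 1.163 -1.914 1.298
v 0.754 -2.456 1.263
v 1.144 -1.927 1.717
v 0.63 -2.249 2.025
v 0.735 -2.469 1.682
v 1.053 -2.27 1.492
v 0.993 -1.558 1.852
v 0.479 -1.881 2.159
v 0.34 -1.504 2.034
v 0.658 -1.305 1.844
v 0.883 -1.914 2.046
v 0.541 -1.839 0.801
v 0.027 -2.162 1.108
v 0.362 -2.415 1.116
v 0.68 -2.216 0.926
v 0.39 -1.471 0.935
v -0.124 -1.793 1.243
v -0.033 -1.45 1.468
v 0.285 -1.251 1.278
v 0.137 -1.806 0.914
v 2.769 -3.129 -4.578
v 3.126 -3.386 -5.11
v 4.567 -4.028 -3.833
v 4.211 -3.771 -3.302
v 3.243 -3.051 -5.074
v 4.685 -3.693 -3.797
v 3.233 -2.737 -4.905
v 4.675 -3.378 -3.628
v 3.099 -2.527 -4.648
v 4.541 -3.169 -3.372
v 2.876 -2.479 -4.373
v 4.318 -3.121 -3.096
v 2.625 -2.606 -4.153
v 4.067 -3.247 -2.876
v 2.413 -2.872 -4.047
v 3.854 -3.514 -2.77
v 2.295 -3.207 -4.083
v 3.737 -3.849 -2.806
v 2.305 -3.522 -4.252
v 3.747 -4.163 -2.975
v 2.439 -3.731 -4.508
v 3.881 -4.373 -3.232
v 2.662 -3.779 -4.784
v 4.104 -4.421 -3.507
v 2.913 -3.653 -5.004
v 4.355 -4.294 -3.727
v -3.062 3.359 0.266
v -2.465 2.454 0.454
v -1.842 3.196 2.042
v -2.438 4.101 1.854
v -2.157 2.737 0.201
v -1.533 3.479 1.789
v -2.028 3.144 -0.04
v -1.404 3.885 1.548
v -2.103 3.593 -0.22
v -1.479 4.334 1.368
v -2.369 3.995 -0.303
v -1.745 4.737 1.284
v -2.771 4.272 -0.274
v -2.147 5.014 1.313
v -3.232 4.368 -0.138
v -2.608 5.11 1.449
v -3.658 4.264 0.078
v -3.035 5.006 1.666
v -3.967 3.981 0.331
v -3.343 4.723 1.919
v -4.096 3.575 0.572
v -3.472 4.316 2.16
v -4.021 3.126 0.752
v -3.397 3.867 2.34
v -3.755 2.723 0.836
v -3.131 3.465 2.423
v -3.353 2.446 0.807
v -2.729 3.188 2.394
v -2.892 2.35 0.671
v -2.268 3.092 2.258
v 2.823 2.156 2.651
v 2.299 3.098 3.874
v 3.049 3.689 1.568
v 2.526 4.63 2.792
v 4.354 2.31 3.188
v 3.831 3.251 4.412
v 4.581 3.842 2.106
v 4.057 4.784 3.329
v -0.258 -0.408 -0.322
v -0.462 -0.089 0.636
v 0.934 1.041 -0.551
v 0.731 1.359 0.408
v 0.769 -1.179 0.152
v 0.566 -0.861 1.111
v 1.962 0.269 -0.076
v 1.758 0.588 0.882
f 1 38 17
f 38 12 41
f 17 41 6
f 38 41 17
f 1 17 13
f 17 6 18
f 13 18 2
f 17 18 13
f 1 13 22
f 13 2 23
f 22 23 8
f 13 23 22
f 1 22 34
f 22 8 37
f 34 37 11
f 22 37 34
f 1 34 38
f 34 11 42
f 38 42 12
f 34 42 38
f 2 18 29
f 18 6 32
f 29 32 10
f 18 32 29
f 6 41 19
f 41 12 40
f 19 40 5
f 41 40 19
f 12 42 39
f 42 11 35
f 39 35 3
f 42 35 39
f 11 37 36
f 37 8 24
f 36 24 7
f 37 24 36
f 8 23 28
f 23 2 25
f 28 25 9
f 23 25 28
f 4 30 16
f 30 10 31
f 16 31 5
f 30 31 16
f 4 16 14
f 16 5 15
f 14 15 3
f 16 15 14
f 4 14 21
f 14 3 20
f 21 20 7
f 14 20 21
f 4 21 26
f 21 7 27
f 26 27 9
f 21 27 26
f 4 26 30
f 26 9 33
f 30 33 10
f 26 33 30
f 5 31 19
f 31 10 32
f 19 32 6
f 31 32 19
f 3 15 39
f 15 5 40
f 39 40 12
f 15 40 39
f 7 20 36
f 20 3 35
f 36 35 11
f 20 35 36
f 9 27 28
f 27 7 24
f 28 24 8
f 27 24 28
f 10 33 29
f 33 9 25
f 29 25 2
f 33 25 29
f 44 43 47
f 44 47 45
f 45 47 48
f 45 48 46
f 47 43 49
f 47 49 48
f 48 49 50
f 48 50 46
f 49 43 51
f 49 51 50
f 50 51 52
f 50 52 46
f 51 43 53
f 51 53 52
f 52 53 54
f 52 54 46
f 53 43 55
f 53 55 54
f 54 55 56
f 54 56 46
f 55 43 57
f 55 57 56
f 56 57 58
f 56 58 46
f 57 43 59
f 57 59 58
f 58 59 60
f 58 60 46
f 59 43 61
f 59 61 60
f 60 61 62
f 60 62 46
f 61 43 63
f 61 63 62
f 62 63 64
f 62 64 46
f 63 43 65
f 63 65 64
f 64 65 66
f 64 66 46
f 65 43 67
f 65 67 66
f 66 67 68
f 66 68 46
f 67 43 44
f 67 44 68
f 68 44 45
f 68 45 46
f 70 69 73
f 70 73 71
f 71 73 74
f 71 74 72
f 73 69 75
f 73 75 74
f 74 75 76
f 74 76 72
f 75 69 77
f 75 77 76
f 76 77 78
f 76 78 72
f 77 69 79
f 77 79 78
f 78 79 80
f 78 80 72
f 79 69 81
f 79 81 80
f 80 81 82
f 80 82 72
f 81 69 83
f 81 83 82
f 82 83 84
f 82 84 72
f 83 69 85
f 83 85 84
f 84 85 86
f 84 86 72
f 85 69 87
f 85 87 86
f 86 87 88
f 86 88 72
f 87 69 89
f 87 89 88
f 88 89 90
f 88 90 72
f 89 69 91
f 89 91 90
f 90 91 92
f 90 92 72
f 91 69 93
f 91 93 92
f 92 93 94
f 92 94 72
f 93 69 95
f 93 95 94
f 94 95 96
f 94 96 72
f 95 69 97
f 95 97 96
f 96 97 98
f 96 98 72
f 97 69 70
f 97 70 98
f 98 70 71
f 98 71 72
f 100 102 99
f 103 100 99
f 99 102 101
f 101 103 99
f 100 106 102
f 104 100 103
f 104 106 100
f 102 106 101
f 105 103 101
f 101 106 105
f 105 104 103
f 106 104 105
f 108 110 107
f 111 108 107
f 107 110 109
f 109 111 107
f 108 114 110
f 112 108 111
f 112 114 108
f 110 114 109
f 113 111 109
f 109 114 113
f 113 112 111
f 114 112 113



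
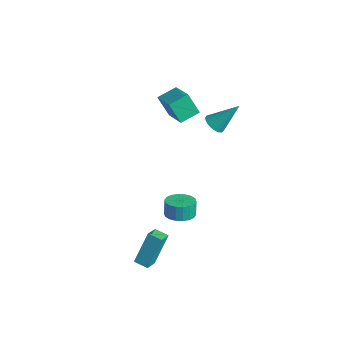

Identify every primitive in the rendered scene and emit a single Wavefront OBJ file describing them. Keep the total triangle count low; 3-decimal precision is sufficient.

v -1.349 -0.209 -3.512
v -0.586 -0.591 -3.258
v -0.809 -0.392 -2.293
v -1.571 -0.011 -2.548
v -0.482 -0.213 -3.312
v -0.704 -0.014 -2.347
v -0.549 0.166 -3.405
v -0.772 0.365 -2.44
v -0.775 0.471 -3.52
v -0.997 0.669 -2.555
v -1.114 0.641 -3.633
v -1.337 0.839 -2.668
v -1.5 0.642 -3.722
v -1.723 0.841 -2.757
v -1.856 0.475 -3.77
v -2.079 0.674 -2.805
v -2.111 0.172 -3.767
v -2.334 0.371 -2.802
v -2.216 -0.206 -3.713
v -2.438 -0.007 -2.748
v -2.148 -0.585 -3.62
v -2.371 -0.386 -2.655
v -1.923 -0.889 -3.505
v -2.145 -0.691 -2.54
v -1.583 -1.059 -3.392
v -1.806 -0.861 -2.427
v -1.197 -1.061 -3.303
v -1.42 -0.862 -2.338
v -0.841 -0.894 -3.255
v -1.064 -0.695 -2.29
v -5.206 1.045 3.482
v -3.513 0.623 4.33
v -5.086 2.238 3.836
v -3.393 1.816 4.684
v -4.507 1.344 2.236
v -2.814 0.922 3.084
v -4.387 2.537 2.59
v -2.694 2.115 3.438
v 0.569 -4.666 -3.424
v 0.432 -3.631 -1.625
v 0.109 -3.883 -3.909
v -0.027 -2.848 -2.11
v 1.327 -4.312 -3.57
v 1.191 -3.277 -1.771
v 0.868 -3.529 -4.055
v 0.731 -2.494 -2.256
v -3 3.389 1.456
v -2.372 3.412 1.147
v -2.3 4.571 2.964
v -2.506 3.642 1.029
v -2.725 3.828 0.985
v -2.992 3.939 1.022
v -3.26 3.954 1.134
v -3.483 3.872 1.302
v -3.623 3.706 1.496
v -3.655 3.486 1.684
v -3.573 3.249 1.832
v -3.393 3.036 1.915
v -3.144 2.884 1.918
v -2.871 2.82 1.842
v -2.62 2.854 1.698
v -2.435 2.981 1.513
v -2.347 3.178 1.318
f 2 1 5
f 2 5 3
f 3 5 6
f 3 6 4
f 5 1 7
f 5 7 6
f 6 7 8
f 6 8 4
f 7 1 9
f 7 9 8
f 8 9 10
f 8 10 4
f 9 1 11
f 9 11 10
f 10 11 12
f 10 12 4
f 11 1 13
f 11 13 12
f 12 13 14
f 12 14 4
f 13 1 15
f 13 15 14
f 14 15 16
f 14 16 4
f 15 1 17
f 15 17 16
f 16 17 18
f 16 18 4
f 17 1 19
f 17 19 18
f 18 19 20
f 18 20 4
f 19 1 21
f 19 21 20
f 20 21 22
f 20 22 4
f 21 1 23
f 21 23 22
f 22 23 24
f 22 24 4
f 23 1 25
f 23 25 24
f 24 25 26
f 24 26 4
f 25 1 27
f 25 27 26
f 26 27 28
f 26 28 4
f 27 1 29
f 27 29 28
f 28 29 30
f 28 30 4
f 29 1 2
f 29 2 30
f 30 2 3
f 30 3 4
f 32 34 31
f 35 32 31
f 31 34 33
f 33 35 31
f 32 38 34
f 36 32 35
f 36 38 32
f 34 38 33
f 37 35 33
f 33 38 37
f 37 36 35
f 38 36 37
f 40 42 39
f 43 40 39
f 39 42 41
f 41 43 39
f 40 46 42
f 44 40 43
f 44 46 40
f 42 46 41
f 45 43 41
f 41 46 45
f 45 44 43
f 46 44 45
f 48 47 50
f 48 50 49
f 50 47 51
f 50 51 49
f 51 47 52
f 51 52 49
f 52 47 53
f 52 53 49
f 53 47 54
f 53 54 49
f 54 47 55
f 54 55 49
f 55 47 56
f 55 56 49
f 56 47 57
f 56 57 49
f 57 47 58
f 57 58 49
f 58 47 59
f 58 59 49
f 59 47 60
f 59 60 49
f 60 47 61
f 60 61 49
f 61 47 62
f 61 62 49
f 62 47 63
f 62 63 49
f 63 47 48
f 63 48 49



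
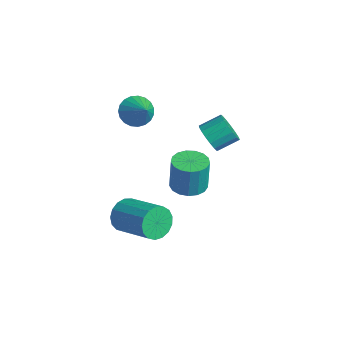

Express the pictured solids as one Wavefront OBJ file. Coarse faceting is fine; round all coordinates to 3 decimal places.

v -2.255 -1.972 0.803
v -1.88 -1.522 0.335
v -1.225 -2.028 1.577
v -2.014 -1.317 0.528
v -2.189 -1.226 0.769
v -2.377 -1.263 1.016
v -2.543 -1.423 1.226
v -2.659 -1.678 1.363
v -2.706 -1.984 1.403
v -2.675 -2.287 1.339
v -2.571 -2.537 1.183
v -2.413 -2.688 0.961
v -2.227 -2.716 0.712
v -2.047 -2.615 0.479
v -1.902 -2.403 0.301
v -1.819 -2.116 0.211
v -1.811 -1.805 0.223
v -1.106 0.65 -1.043
v -0.479 0.704 -1.392
v -0.286 1.604 -0.906
v -0.914 1.55 -0.557
v -0.703 0.864 -1.599
v -0.51 1.764 -1.114
v -1.019 0.975 -1.679
v -0.827 1.875 -1.194
v -1.355 1.012 -1.614
v -1.163 1.911 -1.128
v -1.634 0.965 -1.417
v -1.442 1.865 -0.932
v -1.793 0.847 -1.135
v -1.6 1.746 -0.649
v -1.794 0.683 -0.831
v -1.601 1.583 -0.346
v -1.637 0.512 -0.576
v -1.445 1.412 -0.091
v -1.359 0.373 -0.428
v -1.167 1.272 0.057
v -1.023 0.297 -0.421
v -0.83 1.196 0.064
v -0.706 0.302 -0.556
v -0.513 1.201 -0.071
v -0.481 0.387 -0.803
v -0.288 1.286 -0.317
v -0.399 0.532 -1.104
v -0.206 1.432 -0.619
v 0.626 -3.924 -2.663
v 0.94 -4.191 -3.325
v 2.608 -3.683 -2.739
v 2.294 -3.416 -2.077
v 0.858 -3.835 -3.402
v 2.527 -3.327 -2.816
v 0.724 -3.499 -3.31
v 2.392 -2.991 -2.724
v 0.566 -3.261 -3.069
v 2.235 -2.753 -2.483
v 0.423 -3.174 -2.736
v 2.091 -2.666 -2.15
v 0.326 -3.26 -2.385
v 1.994 -2.751 -1.799
v 0.298 -3.497 -2.099
v 1.966 -2.989 -1.513
v 0.344 -3.832 -1.941
v 2.013 -3.324 -1.355
v 0.456 -4.189 -1.949
v 2.124 -3.68 -1.363
v 0.606 -4.484 -2.121
v 2.274 -3.976 -1.535
v 0.761 -4.652 -2.416
v 2.429 -4.143 -1.83
v 0.885 -4.652 -2.768
v 2.553 -4.144 -2.182
v 0.949 -4.486 -3.096
v 2.618 -3.978 -2.51
v -1.542 0.004 -4.054
v -0.85 -0.376 -4.083
v -0.767 -0.345 -2.515
v -1.458 0.036 -2.486
v -0.753 -0.011 -4.095
v -0.67 0.02 -2.528
v -0.837 0.358 -4.098
v -0.753 0.389 -2.531
v -1.082 0.646 -4.091
v -0.998 0.677 -2.523
v -1.432 0.787 -4.075
v -1.349 0.818 -2.508
v -1.808 0.748 -4.054
v -1.724 0.779 -2.487
v -2.122 0.54 -4.033
v -2.039 0.571 -2.466
v -2.304 0.208 -4.017
v -2.221 0.239 -2.45
v -2.311 -0.17 -4.009
v -2.228 -0.139 -2.442
v -2.142 -0.508 -4.012
v -2.058 -0.477 -2.444
v -1.835 -0.729 -4.024
v -1.752 -0.697 -2.456
v -1.461 -0.781 -4.042
v -1.378 -0.75 -2.475
v -1.106 -0.654 -4.064
v -1.022 -0.623 -2.496
f 2 1 4
f 2 4 3
f 4 1 5
f 4 5 3
f 5 1 6
f 5 6 3
f 6 1 7
f 6 7 3
f 7 1 8
f 7 8 3
f 8 1 9
f 8 9 3
f 9 1 10
f 9 10 3
f 10 1 11
f 10 11 3
f 11 1 12
f 11 12 3
f 12 1 13
f 12 13 3
f 13 1 14
f 13 14 3
f 14 1 15
f 14 15 3
f 15 1 16
f 15 16 3
f 16 1 17
f 16 17 3
f 17 1 2
f 17 2 3
f 19 18 22
f 19 22 20
f 20 22 23
f 20 23 21
f 22 18 24
f 22 24 23
f 23 24 25
f 23 25 21
f 24 18 26
f 24 26 25
f 25 26 27
f 25 27 21
f 26 18 28
f 26 28 27
f 27 28 29
f 27 29 21
f 28 18 30
f 28 30 29
f 29 30 31
f 29 31 21
f 30 18 32
f 30 32 31
f 31 32 33
f 31 33 21
f 32 18 34
f 32 34 33
f 33 34 35
f 33 35 21
f 34 18 36
f 34 36 35
f 35 36 37
f 35 37 21
f 36 18 38
f 36 38 37
f 37 38 39
f 37 39 21
f 38 18 40
f 38 40 39
f 39 40 41
f 39 41 21
f 40 18 42
f 40 42 41
f 41 42 43
f 41 43 21
f 42 18 44
f 42 44 43
f 43 44 45
f 43 45 21
f 44 18 19
f 44 19 45
f 45 19 20
f 45 20 21
f 47 46 50
f 47 50 48
f 48 50 51
f 48 51 49
f 50 46 52
f 50 52 51
f 51 52 53
f 51 53 49
f 52 46 54
f 52 54 53
f 53 54 55
f 53 55 49
f 54 46 56
f 54 56 55
f 55 56 57
f 55 57 49
f 56 46 58
f 56 58 57
f 57 58 59
f 57 59 49
f 58 46 60
f 58 60 59
f 59 60 61
f 59 61 49
f 60 46 62
f 60 62 61
f 61 62 63
f 61 63 49
f 62 46 64
f 62 64 63
f 63 64 65
f 63 65 49
f 64 46 66
f 64 66 65
f 65 66 67
f 65 67 49
f 66 46 68
f 66 68 67
f 67 68 69
f 67 69 49
f 68 46 70
f 68 70 69
f 69 70 71
f 69 71 49
f 70 46 72
f 70 72 71
f 71 72 73
f 71 73 49
f 72 46 47
f 72 47 73
f 73 47 48
f 73 48 49
f 75 74 78
f 75 78 76
f 76 78 79
f 76 79 77
f 78 74 80
f 78 80 79
f 79 80 81
f 79 81 77
f 80 74 82
f 80 82 81
f 81 82 83
f 81 83 77
f 82 74 84
f 82 84 83
f 83 84 85
f 83 85 77
f 84 74 86
f 84 86 85
f 85 86 87
f 85 87 77
f 86 74 88
f 86 88 87
f 87 88 89
f 87 89 77
f 88 74 90
f 88 90 89
f 89 90 91
f 89 91 77
f 90 74 92
f 90 92 91
f 91 92 93
f 91 93 77
f 92 74 94
f 92 94 93
f 93 94 95
f 93 95 77
f 94 74 96
f 94 96 95
f 95 96 97
f 95 97 77
f 96 74 98
f 96 98 97
f 97 98 99
f 97 99 77
f 98 74 100
f 98 100 99
f 99 100 101
f 99 101 77
f 100 74 75
f 100 75 101
f 101 75 76
f 101 76 77



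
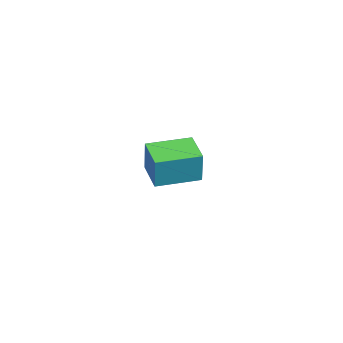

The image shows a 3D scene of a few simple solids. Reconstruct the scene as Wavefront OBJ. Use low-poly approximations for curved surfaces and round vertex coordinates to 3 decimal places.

v 3.377 1.599 3.297
v 3.657 1.774 4.585
v 2.244 2.782 3.383
v 2.524 2.957 4.671
v 4.256 2.463 2.989
v 4.536 2.638 4.277
v 3.123 3.646 3.075
v 3.403 3.821 4.363
v -0.546 0.378 1.088
v -0.014 0.483 1.498
v -1.274 1.402 1.772
v 0.018 0.756 1.123
v -0.214 0.852 0.732
v -0.601 0.727 0.507
v -0.963 0.438 0.555
v -1.129 0.121 0.852
v -1.023 -0.075 1.26
v -0.693 -0.06 1.588
v -0.294 0.161 1.682
f 2 4 1
f 5 2 1
f 1 4 3
f 3 5 1
f 2 8 4
f 6 2 5
f 6 8 2
f 4 8 3
f 7 5 3
f 3 8 7
f 7 6 5
f 8 6 7
f 10 9 12
f 10 12 11
f 12 9 13
f 12 13 11
f 13 9 14
f 13 14 11
f 14 9 15
f 14 15 11
f 15 9 16
f 15 16 11
f 16 9 17
f 16 17 11
f 17 9 18
f 17 18 11
f 18 9 19
f 18 19 11
f 19 9 10
f 19 10 11



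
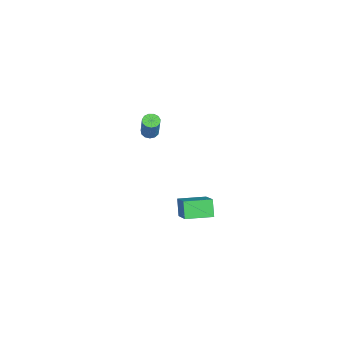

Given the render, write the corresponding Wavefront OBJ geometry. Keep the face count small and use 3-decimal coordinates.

v 2.687 -0.062 -0.239
v 2.089 -0.132 0.67
v 2.399 1.439 -0.311
v 1.801 1.369 0.597
v 4.079 0.251 0.703
v 3.481 0.181 1.611
v 3.791 1.752 0.63
v 3.193 1.682 1.539
v -4.391 -1.637 1.091
v -3.94 -1.632 0.852
v -3.138 -1.538 2.371
v -3.589 -1.543 2.609
v -4.021 -1.358 0.878
v -3.219 -1.263 2.397
v -4.219 -1.172 0.971
v -3.418 -1.077 2.49
v -4.472 -1.134 1.102
v -3.671 -1.039 2.621
v -4.699 -1.256 1.229
v -3.898 -1.161 2.748
v -4.828 -1.499 1.313
v -4.027 -1.404 2.832
v -4.818 -1.786 1.325
v -4.017 -1.691 2.844
v -4.673 -2.025 1.264
v -3.871 -1.931 2.783
v -4.438 -2.142 1.147
v -3.636 -2.047 2.666
v -4.187 -2.099 1.012
v -3.386 -2.004 2.531
v -4.002 -1.909 0.902
v -3.2 -1.814 2.421
f 2 4 1
f 5 2 1
f 1 4 3
f 3 5 1
f 2 8 4
f 6 2 5
f 6 8 2
f 4 8 3
f 7 5 3
f 3 8 7
f 7 6 5
f 8 6 7
f 10 9 13
f 10 13 11
f 11 13 14
f 11 14 12
f 13 9 15
f 13 15 14
f 14 15 16
f 14 16 12
f 15 9 17
f 15 17 16
f 16 17 18
f 16 18 12
f 17 9 19
f 17 19 18
f 18 19 20
f 18 20 12
f 19 9 21
f 19 21 20
f 20 21 22
f 20 22 12
f 21 9 23
f 21 23 22
f 22 23 24
f 22 24 12
f 23 9 25
f 23 25 24
f 24 25 26
f 24 26 12
f 25 9 27
f 25 27 26
f 26 27 28
f 26 28 12
f 27 9 29
f 27 29 28
f 28 29 30
f 28 30 12
f 29 9 31
f 29 31 30
f 30 31 32
f 30 32 12
f 31 9 10
f 31 10 32
f 32 10 11
f 32 11 12



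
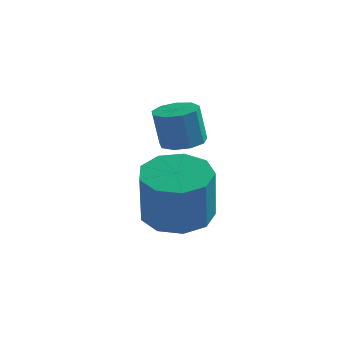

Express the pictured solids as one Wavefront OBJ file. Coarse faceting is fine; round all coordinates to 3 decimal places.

v -0.209 -3.305 -0.374
v 0.445 -3.432 -0.305
v 0.283 -3.601 0.923
v -0.371 -3.475 0.854
v 0.366 -2.984 -0.254
v 0.204 -3.153 0.974
v 0.018 -2.686 -0.259
v -0.144 -2.855 0.969
v -0.437 -2.678 -0.318
v -0.599 -2.847 0.91
v -0.785 -2.964 -0.403
v -0.947 -3.133 0.825
v -0.863 -3.409 -0.475
v -1.025 -3.579 0.753
v -0.636 -3.807 -0.499
v -0.798 -3.976 0.729
v -0.209 -3.969 -0.465
v -0.371 -4.138 0.763
v 0.218 -3.821 -0.389
v 0.056 -3.99 0.839
v -0.493 -3.006 -3.234
v 0.502 -2.641 -3.231
v 0.748 -3.328 -1.423
v -0.247 -3.694 -1.426
v 0.05 -2.134 -2.976
v 0.297 -2.821 -1.168
v -0.655 -2.035 -2.842
v -0.409 -2.722 -1.034
v -1.285 -2.39 -2.892
v -1.039 -3.078 -1.084
v -1.545 -3.034 -3.101
v -1.298 -3.722 -1.293
v -1.312 -3.665 -3.373
v -1.065 -4.353 -1.565
v -0.696 -3.988 -3.579
v -0.45 -4.675 -1.772
v 0.014 -3.851 -3.625
v 0.261 -4.538 -1.817
v 0.487 -3.319 -3.487
v 0.734 -4.007 -1.679
f 2 1 5
f 2 5 3
f 3 5 6
f 3 6 4
f 5 1 7
f 5 7 6
f 6 7 8
f 6 8 4
f 7 1 9
f 7 9 8
f 8 9 10
f 8 10 4
f 9 1 11
f 9 11 10
f 10 11 12
f 10 12 4
f 11 1 13
f 11 13 12
f 12 13 14
f 12 14 4
f 13 1 15
f 13 15 14
f 14 15 16
f 14 16 4
f 15 1 17
f 15 17 16
f 16 17 18
f 16 18 4
f 17 1 19
f 17 19 18
f 18 19 20
f 18 20 4
f 19 1 2
f 19 2 20
f 20 2 3
f 20 3 4
f 22 21 25
f 22 25 23
f 23 25 26
f 23 26 24
f 25 21 27
f 25 27 26
f 26 27 28
f 26 28 24
f 27 21 29
f 27 29 28
f 28 29 30
f 28 30 24
f 29 21 31
f 29 31 30
f 30 31 32
f 30 32 24
f 31 21 33
f 31 33 32
f 32 33 34
f 32 34 24
f 33 21 35
f 33 35 34
f 34 35 36
f 34 36 24
f 35 21 37
f 35 37 36
f 36 37 38
f 36 38 24
f 37 21 39
f 37 39 38
f 38 39 40
f 38 40 24
f 39 21 22
f 39 22 40
f 40 22 23
f 40 23 24



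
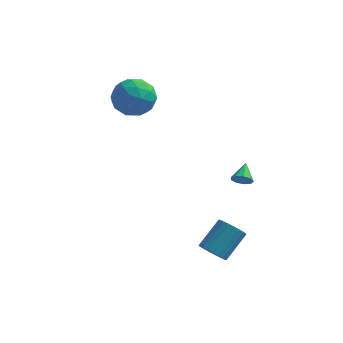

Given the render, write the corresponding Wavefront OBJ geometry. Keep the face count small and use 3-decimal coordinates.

v -2.43 3.073 2.519
v -1.928 2.444 1.688
v -3.912 3.356 1.412
v -3.41 2.727 0.581
v -3.781 2.215 1.549
v -2.865 2.04 2.234
v -2.975 3.76 0.866
v -2.059 3.585 1.551
v -2.266 2.869 0.666
v -2.763 1.914 1.089
v -3.077 3.886 2.011
v -3.574 2.931 2.434
v -2.049 2.734 2.201
v -3.791 3.066 0.899
v -4.009 2.765 1.469
v -3.714 2.396 0.98
v -2.599 2.496 2.522
v -2.305 2.127 2.033
v -3.393 1.992 1.952
v -3.535 3.673 1.067
v -3.241 3.304 0.578
v -2.126 3.404 2.12
v -1.831 3.035 1.631
v -2.447 3.808 1.148
v -1.953 2.614 1.112
v -2.824 2.78 0.461
v -2.568 3.387 0.629
v -2.03 3.284 1.031
v -2.245 2.052 1.36
v -3.116 2.219 0.709
v -3.334 1.918 1.278
v -2.796 1.815 1.681
v -2.443 2.302 0.759
v -2.724 3.581 2.391
v -3.595 3.748 1.74
v -3.044 3.985 1.419
v -2.506 3.882 1.822
v -3.016 3.02 2.639
v -3.887 3.186 1.988
v -3.81 2.516 2.069
v -3.272 2.413 2.471
v -3.397 3.498 2.341
v 2.35 -2.469 -4.434
v 2.669 -2.121 -4.991
v 3.289 -0.982 -3.922
v 2.97 -1.331 -3.366
v 2.416 -1.991 -4.982
v 3.036 -0.853 -3.914
v 2.152 -1.934 -4.89
v 2.772 -0.796 -3.822
v 1.919 -1.959 -4.728
v 2.539 -0.82 -3.66
v 1.751 -2.061 -4.522
v 2.371 -0.922 -3.454
v 1.675 -2.225 -4.302
v 2.295 -1.087 -3.234
v 1.701 -2.427 -4.103
v 2.321 -1.288 -3.034
v 1.826 -2.635 -3.954
v 2.446 -1.496 -2.885
v 2.031 -2.818 -3.878
v 2.651 -1.679 -2.809
v 2.284 -2.947 -3.886
v 2.904 -1.809 -2.818
v 2.548 -3.004 -3.978
v 3.168 -1.866 -2.91
v 2.781 -2.98 -4.14
v 3.401 -1.841 -3.072
v 2.949 -2.878 -4.346
v 3.569 -1.739 -3.278
v 3.025 -2.713 -4.566
v 3.645 -1.575 -3.498
v 2.999 -2.512 -4.766
v 3.619 -1.373 -3.697
v 2.874 -2.304 -4.915
v 3.494 -1.165 -3.846
v 2.508 2.201 -2.737
v 2.902 2.414 -3.056
v 2.452 3.139 -2.183
v 2.564 2.482 -3.206
v 2.2 2.419 -3.137
v 1.98 2.254 -2.88
v 2.007 2.064 -2.556
v 2.269 1.939 -2.317
v 2.643 1.936 -2.274
v 2.954 2.058 -2.448
v 3.056 2.246 -2.757
f 1 38 17
f 38 12 41
f 17 41 6
f 38 41 17
f 1 17 13
f 17 6 18
f 13 18 2
f 17 18 13
f 1 13 22
f 13 2 23
f 22 23 8
f 13 23 22
f 1 22 34
f 22 8 37
f 34 37 11
f 22 37 34
f 1 34 38
f 34 11 42
f 38 42 12
f 34 42 38
f 2 18 29
f 18 6 32
f 29 32 10
f 18 32 29
f 6 41 19
f 41 12 40
f 19 40 5
f 41 40 19
f 12 42 39
f 42 11 35
f 39 35 3
f 42 35 39
f 11 37 36
f 37 8 24
f 36 24 7
f 37 24 36
f 8 23 28
f 23 2 25
f 28 25 9
f 23 25 28
f 4 30 16
f 30 10 31
f 16 31 5
f 30 31 16
f 4 16 14
f 16 5 15
f 14 15 3
f 16 15 14
f 4 14 21
f 14 3 20
f 21 20 7
f 14 20 21
f 4 21 26
f 21 7 27
f 26 27 9
f 21 27 26
f 4 26 30
f 26 9 33
f 30 33 10
f 26 33 30
f 5 31 19
f 31 10 32
f 19 32 6
f 31 32 19
f 3 15 39
f 15 5 40
f 39 40 12
f 15 40 39
f 7 20 36
f 20 3 35
f 36 35 11
f 20 35 36
f 9 27 28
f 27 7 24
f 28 24 8
f 27 24 28
f 10 33 29
f 33 9 25
f 29 25 2
f 33 25 29
f 44 43 47
f 44 47 45
f 45 47 48
f 45 48 46
f 47 43 49
f 47 49 48
f 48 49 50
f 48 50 46
f 49 43 51
f 49 51 50
f 50 51 52
f 50 52 46
f 51 43 53
f 51 53 52
f 52 53 54
f 52 54 46
f 53 43 55
f 53 55 54
f 54 55 56
f 54 56 46
f 55 43 57
f 55 57 56
f 56 57 58
f 56 58 46
f 57 43 59
f 57 59 58
f 58 59 60
f 58 60 46
f 59 43 61
f 59 61 60
f 60 61 62
f 60 62 46
f 61 43 63
f 61 63 62
f 62 63 64
f 62 64 46
f 63 43 65
f 63 65 64
f 64 65 66
f 64 66 46
f 65 43 67
f 65 67 66
f 66 67 68
f 66 68 46
f 67 43 69
f 67 69 68
f 68 69 70
f 68 70 46
f 69 43 71
f 69 71 70
f 70 71 72
f 70 72 46
f 71 43 73
f 71 73 72
f 72 73 74
f 72 74 46
f 73 43 75
f 73 75 74
f 74 75 76
f 74 76 46
f 75 43 44
f 75 44 76
f 76 44 45
f 76 45 46
f 78 77 80
f 78 80 79
f 80 77 81
f 80 81 79
f 81 77 82
f 81 82 79
f 82 77 83
f 82 83 79
f 83 77 84
f 83 84 79
f 84 77 85
f 84 85 79
f 85 77 86
f 85 86 79
f 86 77 87
f 86 87 79
f 87 77 78
f 87 78 79



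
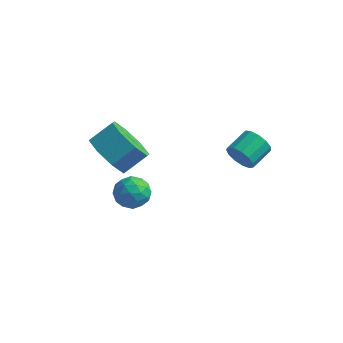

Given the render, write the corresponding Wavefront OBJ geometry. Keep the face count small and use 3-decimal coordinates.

v -1.976 0.125 1.61
v -1.075 -0.322 1.31
v -0.483 0.427 1.969
v -1.384 0.875 2.27
v -1.296 0.279 0.825
v -0.704 1.028 1.484
v -1.915 0.791 0.8
v -1.324 1.54 1.459
v -2.57 0.912 1.25
v -1.979 1.661 1.909
v -2.877 0.573 1.911
v -2.285 1.322 2.57
v -2.656 -0.028 2.396
v -2.064 0.721 3.055
v -2.036 -0.54 2.421
v -1.445 0.209 3.08
v -1.381 -0.661 1.971
v -0.79 0.088 2.63
v -1.54 1.22 -0.471
v -1.057 1.206 -1.068
v -1.403 -0.006 -0.332
v -0.92 -0.02 -0.929
v -0.71 0.318 -0.272
v -0.795 1.076 -0.358
v -1.665 0.124 -1.042
v -1.75 0.882 -1.128
v -1.135 0.529 -1.42
v -0.544 0.649 -0.945
v -1.916 0.551 -0.455
v -1.325 0.671 0.02
v -1.311 1.321 -0.782
v -1.149 -0.121 -0.618
v -1.026 0.078 -0.232
v -0.742 0.07 -0.583
v -1.157 1.244 -0.365
v -0.873 1.236 -0.715
v -0.668 0.714 -0.248
v -1.587 -0.036 -0.685
v -1.303 -0.044 -1.035
v -1.718 1.13 -0.817
v -1.434 1.122 -1.168
v -1.792 0.486 -1.152
v -1.072 0.915 -1.34
v -0.992 0.194 -1.258
v -1.43 0.278 -1.324
v -1.48 0.724 -1.375
v -0.725 0.985 -1.06
v -0.644 0.264 -0.978
v -0.521 0.463 -0.593
v -0.571 0.909 -0.643
v -0.771 0.587 -1.267
v -1.816 0.936 -0.422
v -1.735 0.215 -0.34
v -1.889 0.291 -0.757
v -1.939 0.737 -0.807
v -1.468 1.006 -0.142
v -1.388 0.285 -0.06
v -0.98 0.476 -0.025
v -1.03 0.922 -0.076
v -1.689 0.613 -0.133
v 2.475 2.147 1.634
v 2.834 2.22 1.097
v 3.104 3.186 1.409
v 2.745 3.113 1.946
v 2.498 2.341 1.014
v 2.769 3.307 1.326
v 2.155 2.401 1.128
v 2.425 3.366 1.44
v 1.914 2.379 1.402
v 2.184 3.345 1.714
v 1.85 2.285 1.75
v 2.121 3.25 2.063
v 1.985 2.146 2.061
v 2.256 3.112 2.374
v 2.276 2.008 2.237
v 2.546 2.973 2.549
v 2.629 1.914 2.221
v 2.9 2.88 2.533
v 2.934 1.894 2.018
v 3.204 2.86 2.331
v 3.093 1.955 1.694
v 3.363 2.92 2.006
v 3.055 2.076 1.35
v 3.326 3.042 1.663
f 2 1 5
f 2 5 3
f 3 5 6
f 3 6 4
f 5 1 7
f 5 7 6
f 6 7 8
f 6 8 4
f 7 1 9
f 7 9 8
f 8 9 10
f 8 10 4
f 9 1 11
f 9 11 10
f 10 11 12
f 10 12 4
f 11 1 13
f 11 13 12
f 12 13 14
f 12 14 4
f 13 1 15
f 13 15 14
f 14 15 16
f 14 16 4
f 15 1 17
f 15 17 16
f 16 17 18
f 16 18 4
f 17 1 2
f 17 2 18
f 18 2 3
f 18 3 4
f 19 56 35
f 56 30 59
f 35 59 24
f 56 59 35
f 19 35 31
f 35 24 36
f 31 36 20
f 35 36 31
f 19 31 40
f 31 20 41
f 40 41 26
f 31 41 40
f 19 40 52
f 40 26 55
f 52 55 29
f 40 55 52
f 19 52 56
f 52 29 60
f 56 60 30
f 52 60 56
f 20 36 47
f 36 24 50
f 47 50 28
f 36 50 47
f 24 59 37
f 59 30 58
f 37 58 23
f 59 58 37
f 30 60 57
f 60 29 53
f 57 53 21
f 60 53 57
f 29 55 54
f 55 26 42
f 54 42 25
f 55 42 54
f 26 41 46
f 41 20 43
f 46 43 27
f 41 43 46
f 22 48 34
f 48 28 49
f 34 49 23
f 48 49 34
f 22 34 32
f 34 23 33
f 32 33 21
f 34 33 32
f 22 32 39
f 32 21 38
f 39 38 25
f 32 38 39
f 22 39 44
f 39 25 45
f 44 45 27
f 39 45 44
f 22 44 48
f 44 27 51
f 48 51 28
f 44 51 48
f 23 49 37
f 49 28 50
f 37 50 24
f 49 50 37
f 21 33 57
f 33 23 58
f 57 58 30
f 33 58 57
f 25 38 54
f 38 21 53
f 54 53 29
f 38 53 54
f 27 45 46
f 45 25 42
f 46 42 26
f 45 42 46
f 28 51 47
f 51 27 43
f 47 43 20
f 51 43 47
f 62 61 65
f 62 65 63
f 63 65 66
f 63 66 64
f 65 61 67
f 65 67 66
f 66 67 68
f 66 68 64
f 67 61 69
f 67 69 68
f 68 69 70
f 68 70 64
f 69 61 71
f 69 71 70
f 70 71 72
f 70 72 64
f 71 61 73
f 71 73 72
f 72 73 74
f 72 74 64
f 73 61 75
f 73 75 74
f 74 75 76
f 74 76 64
f 75 61 77
f 75 77 76
f 76 77 78
f 76 78 64
f 77 61 79
f 77 79 78
f 78 79 80
f 78 80 64
f 79 61 81
f 79 81 80
f 80 81 82
f 80 82 64
f 81 61 83
f 81 83 82
f 82 83 84
f 82 84 64
f 83 61 62
f 83 62 84
f 84 62 63
f 84 63 64



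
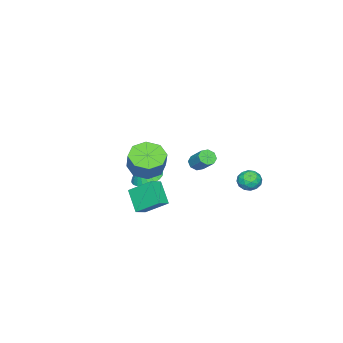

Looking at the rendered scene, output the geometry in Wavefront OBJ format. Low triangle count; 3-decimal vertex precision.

v -0.543 -1.178 -0.405
v 0.211 -1.597 -0.753
v -0.157 -1.502 0.825
v 0.334 -1.259 -0.703
v 0.324 -0.909 -0.607
v 0.181 -0.6 -0.481
v -0.071 -0.379 -0.343
v -0.396 -0.28 -0.215
v -0.743 -0.317 -0.116
v -1.059 -0.485 -0.06
v -1.298 -0.759 -0.058
v -1.421 -1.097 -0.108
v -1.411 -1.446 -0.203
v -1.268 -1.755 -0.33
v -1.016 -1.977 -0.467
v -0.691 -2.076 -0.596
v -0.344 -2.039 -0.695
v -0.027 -1.87 -0.75
v -4.565 3.185 -0.931
v -4.234 3.436 -0.31
v -3.506 3.224 -1.51
v -3.175 3.475 -0.889
v -3.429 2.773 -0.92
v -4.084 2.749 -0.562
v -3.656 3.911 -1.258
v -4.311 3.887 -0.9
v -3.673 3.884 -0.512
v -3.533 3.181 -0.303
v -4.207 3.479 -1.517
v -4.067 2.776 -1.308
v -4.493 3.307 -0.57
v -3.247 3.353 -1.25
v -3.397 2.941 -1.268
v -3.203 3.088 -0.904
v -4.404 2.904 -0.718
v -4.21 3.051 -0.353
v -3.737 2.662 -0.711
v -3.53 3.609 -1.467
v -3.336 3.756 -1.102
v -4.537 3.572 -0.916
v -4.343 3.719 -0.552
v -4.003 3.998 -1.109
v -3.968 3.718 -0.324
v -3.346 3.741 -0.664
v -3.628 3.997 -0.881
v -4.013 3.983 -0.671
v -3.886 3.305 -0.201
v -3.263 3.328 -0.541
v -3.413 2.915 -0.559
v -3.798 2.901 -0.349
v -3.556 3.568 -0.32
v -4.477 3.332 -1.279
v -3.854 3.355 -1.619
v -3.942 3.759 -1.471
v -4.327 3.745 -1.261
v -4.394 2.919 -1.156
v -3.772 2.942 -1.496
v -3.727 2.677 -1.149
v -4.112 2.663 -0.939
v -4.184 3.092 -1.5
v -1.161 1.622 1.278
v -0.806 1.817 0.92
v -0.405 2.712 1.803
v -0.759 2.518 2.162
v -1.174 2.004 0.897
v -0.773 2.9 1.78
v -1.534 1.968 1.097
v -1.132 2.864 1.98
v -1.675 1.729 1.403
v -1.274 2.625 2.287
v -1.515 1.428 1.637
v -1.114 2.323 2.52
v -1.147 1.24 1.66
v -0.746 2.136 2.543
v -0.788 1.276 1.46
v -0.386 2.172 2.343
v -0.646 1.515 1.153
v -0.245 2.411 2.037
v 2.927 1.027 2.85
v 3.859 0.839 2.483
v 4.386 1.265 3.604
v 3.453 1.453 3.97
v 3.616 1.563 2.322
v 4.143 1.989 3.443
v 2.968 1.973 2.47
v 3.495 2.399 3.591
v 2.296 1.829 2.841
v 2.823 2.255 3.962
v 1.994 1.215 3.216
v 2.521 1.641 4.337
v 2.237 0.491 3.377
v 2.764 0.917 4.498
v 2.885 0.081 3.229
v 3.412 0.507 4.35
v 3.557 0.225 2.858
v 4.084 0.651 3.979
v 0.529 -1.09 -0.895
v 0.31 0.252 0.109
v 1.196 -0.176 -1.97
v 0.977 1.165 -0.965
v 1.263 -1.225 -0.555
v 1.044 0.116 0.45
v 1.93 -0.312 -1.629
v 1.711 1.03 -0.625
f 2 1 4
f 2 4 3
f 4 1 5
f 4 5 3
f 5 1 6
f 5 6 3
f 6 1 7
f 6 7 3
f 7 1 8
f 7 8 3
f 8 1 9
f 8 9 3
f 9 1 10
f 9 10 3
f 10 1 11
f 10 11 3
f 11 1 12
f 11 12 3
f 12 1 13
f 12 13 3
f 13 1 14
f 13 14 3
f 14 1 15
f 14 15 3
f 15 1 16
f 15 16 3
f 16 1 17
f 16 17 3
f 17 1 18
f 17 18 3
f 18 1 2
f 18 2 3
f 19 56 35
f 56 30 59
f 35 59 24
f 56 59 35
f 19 35 31
f 35 24 36
f 31 36 20
f 35 36 31
f 19 31 40
f 31 20 41
f 40 41 26
f 31 41 40
f 19 40 52
f 40 26 55
f 52 55 29
f 40 55 52
f 19 52 56
f 52 29 60
f 56 60 30
f 52 60 56
f 20 36 47
f 36 24 50
f 47 50 28
f 36 50 47
f 24 59 37
f 59 30 58
f 37 58 23
f 59 58 37
f 30 60 57
f 60 29 53
f 57 53 21
f 60 53 57
f 29 55 54
f 55 26 42
f 54 42 25
f 55 42 54
f 26 41 46
f 41 20 43
f 46 43 27
f 41 43 46
f 22 48 34
f 48 28 49
f 34 49 23
f 48 49 34
f 22 34 32
f 34 23 33
f 32 33 21
f 34 33 32
f 22 32 39
f 32 21 38
f 39 38 25
f 32 38 39
f 22 39 44
f 39 25 45
f 44 45 27
f 39 45 44
f 22 44 48
f 44 27 51
f 48 51 28
f 44 51 48
f 23 49 37
f 49 28 50
f 37 50 24
f 49 50 37
f 21 33 57
f 33 23 58
f 57 58 30
f 33 58 57
f 25 38 54
f 38 21 53
f 54 53 29
f 38 53 54
f 27 45 46
f 45 25 42
f 46 42 26
f 45 42 46
f 28 51 47
f 51 27 43
f 47 43 20
f 51 43 47
f 62 61 65
f 62 65 63
f 63 65 66
f 63 66 64
f 65 61 67
f 65 67 66
f 66 67 68
f 66 68 64
f 67 61 69
f 67 69 68
f 68 69 70
f 68 70 64
f 69 61 71
f 69 71 70
f 70 71 72
f 70 72 64
f 71 61 73
f 71 73 72
f 72 73 74
f 72 74 64
f 73 61 75
f 73 75 74
f 74 75 76
f 74 76 64
f 75 61 77
f 75 77 76
f 76 77 78
f 76 78 64
f 77 61 62
f 77 62 78
f 78 62 63
f 78 63 64
f 80 79 83
f 80 83 81
f 81 83 84
f 81 84 82
f 83 79 85
f 83 85 84
f 84 85 86
f 84 86 82
f 85 79 87
f 85 87 86
f 86 87 88
f 86 88 82
f 87 79 89
f 87 89 88
f 88 89 90
f 88 90 82
f 89 79 91
f 89 91 90
f 90 91 92
f 90 92 82
f 91 79 93
f 91 93 92
f 92 93 94
f 92 94 82
f 93 79 95
f 93 95 94
f 94 95 96
f 94 96 82
f 95 79 80
f 95 80 96
f 96 80 81
f 96 81 82
f 98 100 97
f 101 98 97
f 97 100 99
f 99 101 97
f 98 104 100
f 102 98 101
f 102 104 98
f 100 104 99
f 103 101 99
f 99 104 103
f 103 102 101
f 104 102 103



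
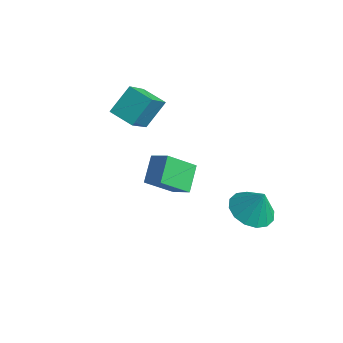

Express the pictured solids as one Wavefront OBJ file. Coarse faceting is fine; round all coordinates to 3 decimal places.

v 1.996 -2.354 3.892
v 2.756 -2.33 4.391
v 1.569 -1.449 4.5
v 2.33 -1.426 4.999
v 2.59 -1.434 2.941
v 3.351 -1.411 3.44
v 2.164 -0.53 3.549
v 2.924 -0.506 4.048
v -1.975 1.057 2.795
v -1.514 -0.263 4.253
v -1.853 2.073 3.676
v -1.392 0.753 5.134
v -0.928 1.147 2.546
v -0.467 -0.173 4.004
v -0.806 2.163 3.427
v -0.345 0.843 4.885
v 3.444 2.232 -0.757
v 3.998 2.947 -1.107
v 3.856 2.468 0.377
v 3.56 3.165 -0.994
v 3.091 3.133 -0.818
v 2.717 2.86 -0.625
v 2.538 2.418 -0.468
v 2.601 1.926 -0.388
v 2.891 1.516 -0.408
v 3.328 1.298 -0.521
v 3.797 1.33 -0.697
v 4.172 1.604 -0.89
v 4.351 2.046 -1.047
v 4.288 2.537 -1.127
f 2 4 1
f 5 2 1
f 1 4 3
f 3 5 1
f 2 8 4
f 6 2 5
f 6 8 2
f 4 8 3
f 7 5 3
f 3 8 7
f 7 6 5
f 8 6 7
f 10 12 9
f 13 10 9
f 9 12 11
f 11 13 9
f 10 16 12
f 14 10 13
f 14 16 10
f 12 16 11
f 15 13 11
f 11 16 15
f 15 14 13
f 16 14 15
f 18 17 20
f 18 20 19
f 20 17 21
f 20 21 19
f 21 17 22
f 21 22 19
f 22 17 23
f 22 23 19
f 23 17 24
f 23 24 19
f 24 17 25
f 24 25 19
f 25 17 26
f 25 26 19
f 26 17 27
f 26 27 19
f 27 17 28
f 27 28 19
f 28 17 29
f 28 29 19
f 29 17 30
f 29 30 19
f 30 17 18
f 30 18 19

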